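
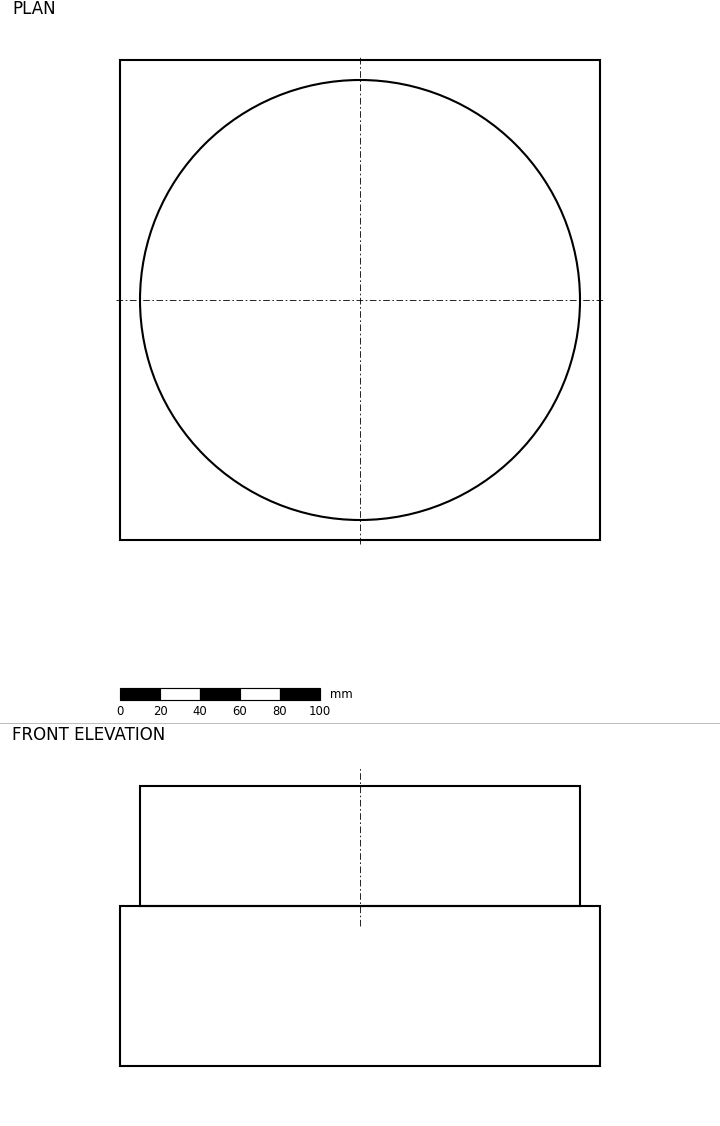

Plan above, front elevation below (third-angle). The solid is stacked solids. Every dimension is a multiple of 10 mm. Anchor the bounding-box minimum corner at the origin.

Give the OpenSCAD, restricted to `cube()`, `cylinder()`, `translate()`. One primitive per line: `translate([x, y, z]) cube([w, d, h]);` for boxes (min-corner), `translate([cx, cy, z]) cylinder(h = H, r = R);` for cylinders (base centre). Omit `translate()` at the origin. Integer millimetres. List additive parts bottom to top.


cube([240, 240, 80]);
translate([120, 120, 80]) cylinder(h = 60, r = 110);


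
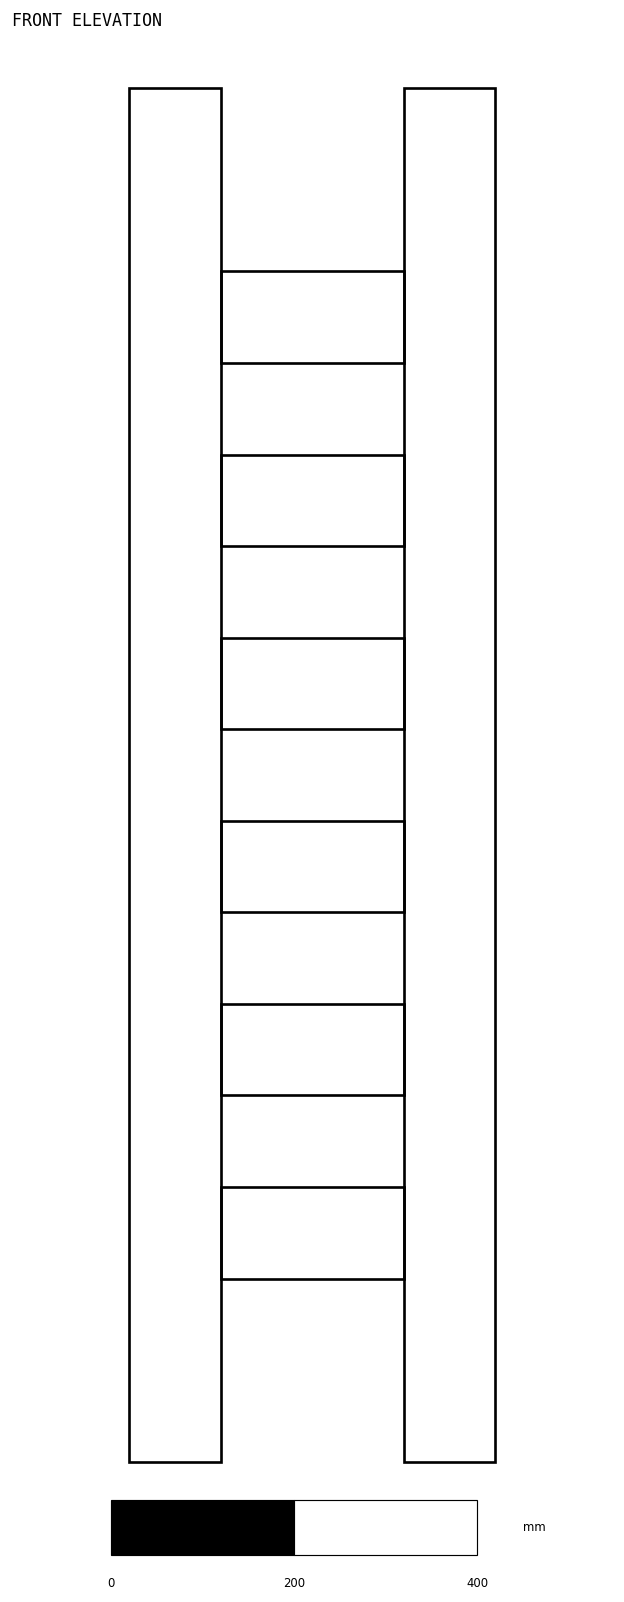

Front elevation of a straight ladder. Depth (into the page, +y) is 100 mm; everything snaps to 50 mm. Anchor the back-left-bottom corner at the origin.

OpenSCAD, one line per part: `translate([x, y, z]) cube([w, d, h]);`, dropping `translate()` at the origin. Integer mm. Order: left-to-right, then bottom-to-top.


cube([100, 100, 1500]);
translate([100, 0, 200]) cube([200, 100, 100]);
translate([100, 0, 400]) cube([200, 100, 100]);
translate([100, 0, 600]) cube([200, 100, 100]);
translate([100, 0, 800]) cube([200, 100, 100]);
translate([100, 0, 1000]) cube([200, 100, 100]);
translate([100, 0, 1200]) cube([200, 100, 100]);
translate([300, 0, 0]) cube([100, 100, 1500]);


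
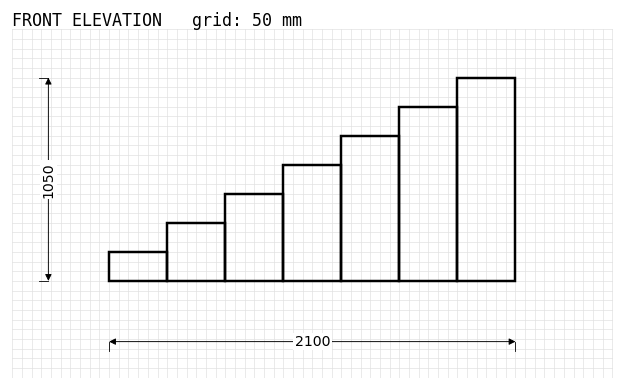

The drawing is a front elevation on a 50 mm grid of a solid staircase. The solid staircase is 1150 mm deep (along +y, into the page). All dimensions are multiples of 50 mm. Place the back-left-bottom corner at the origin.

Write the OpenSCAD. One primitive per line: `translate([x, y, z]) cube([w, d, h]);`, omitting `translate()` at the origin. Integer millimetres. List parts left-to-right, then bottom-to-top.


cube([300, 1150, 150]);
translate([300, 0, 0]) cube([300, 1150, 300]);
translate([600, 0, 0]) cube([300, 1150, 450]);
translate([900, 0, 0]) cube([300, 1150, 600]);
translate([1200, 0, 0]) cube([300, 1150, 750]);
translate([1500, 0, 0]) cube([300, 1150, 900]);
translate([1800, 0, 0]) cube([300, 1150, 1050]);


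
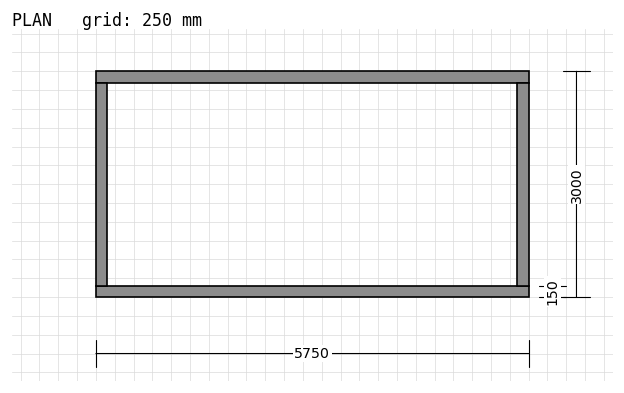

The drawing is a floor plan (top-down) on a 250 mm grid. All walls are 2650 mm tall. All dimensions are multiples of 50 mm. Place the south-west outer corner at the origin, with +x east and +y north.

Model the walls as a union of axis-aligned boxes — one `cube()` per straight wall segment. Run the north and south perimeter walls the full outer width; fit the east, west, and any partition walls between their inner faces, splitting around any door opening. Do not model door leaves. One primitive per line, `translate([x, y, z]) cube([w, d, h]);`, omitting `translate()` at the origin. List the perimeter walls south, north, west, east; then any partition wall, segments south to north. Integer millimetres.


cube([5750, 150, 2650]);
translate([0, 2850, 0]) cube([5750, 150, 2650]);
translate([0, 150, 0]) cube([150, 2700, 2650]);
translate([5600, 150, 0]) cube([150, 2700, 2650]);


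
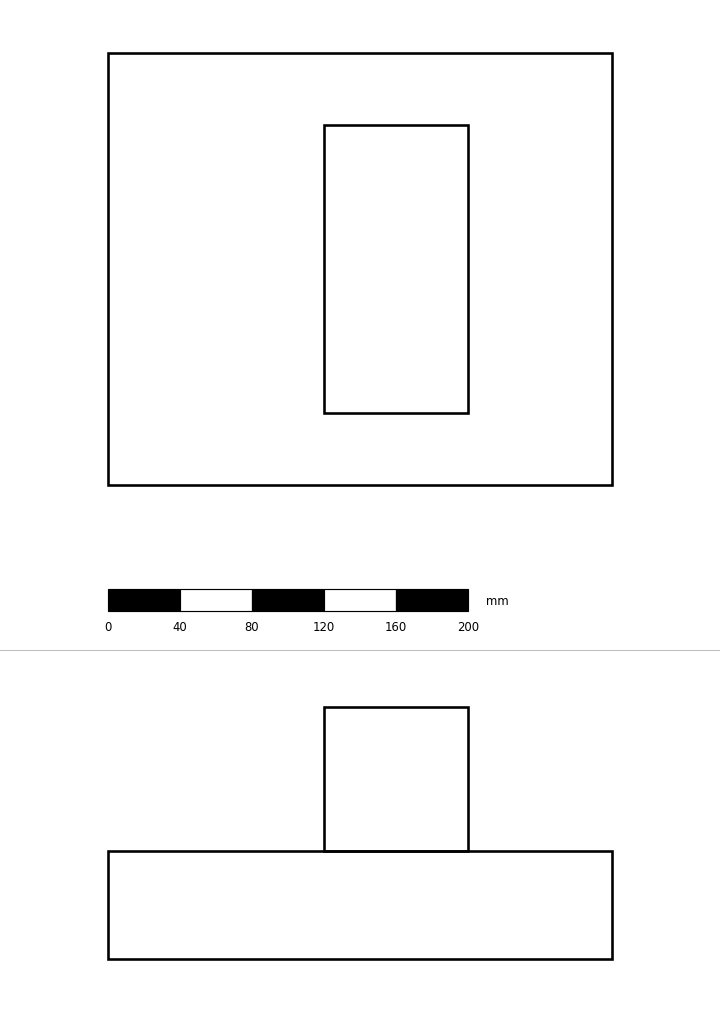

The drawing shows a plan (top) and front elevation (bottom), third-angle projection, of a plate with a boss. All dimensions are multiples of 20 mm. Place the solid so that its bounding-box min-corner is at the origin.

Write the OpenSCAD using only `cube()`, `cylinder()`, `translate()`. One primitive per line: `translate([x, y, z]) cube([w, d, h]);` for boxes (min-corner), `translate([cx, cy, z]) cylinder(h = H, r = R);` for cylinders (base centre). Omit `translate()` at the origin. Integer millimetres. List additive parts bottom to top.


cube([280, 240, 60]);
translate([120, 40, 60]) cube([80, 160, 80]);


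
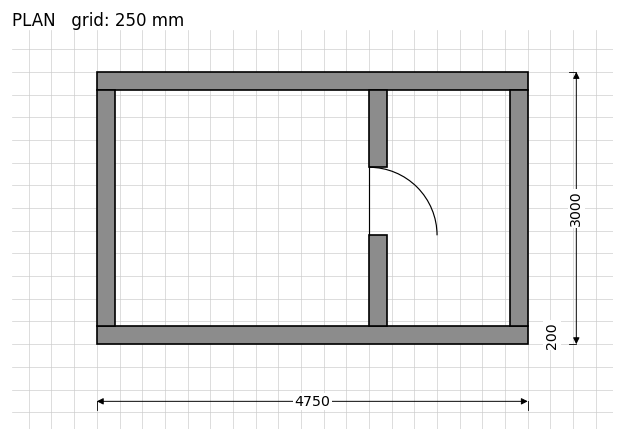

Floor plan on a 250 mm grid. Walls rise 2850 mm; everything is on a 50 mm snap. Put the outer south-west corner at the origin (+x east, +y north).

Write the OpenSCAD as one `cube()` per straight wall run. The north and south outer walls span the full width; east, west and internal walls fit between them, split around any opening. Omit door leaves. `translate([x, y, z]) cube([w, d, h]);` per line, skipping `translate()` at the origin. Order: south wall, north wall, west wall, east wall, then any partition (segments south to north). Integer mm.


cube([4750, 200, 2850]);
translate([0, 2800, 0]) cube([4750, 200, 2850]);
translate([0, 200, 0]) cube([200, 2600, 2850]);
translate([4550, 200, 0]) cube([200, 2600, 2850]);
translate([3000, 200, 0]) cube([200, 1000, 2850]);
translate([3000, 1950, 0]) cube([200, 850, 2850]);


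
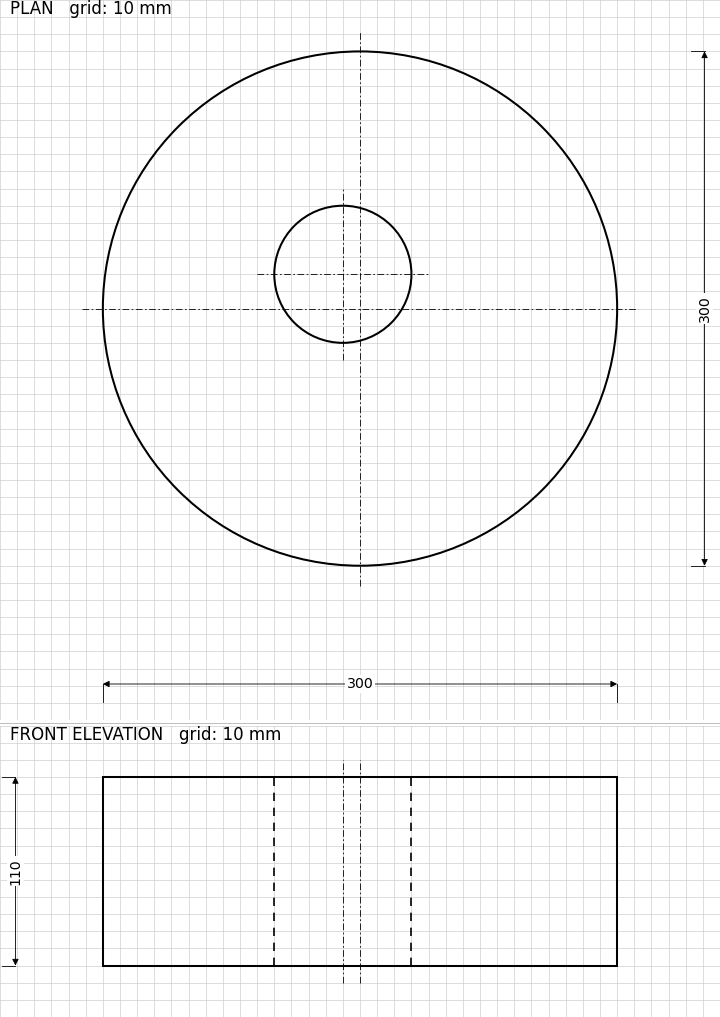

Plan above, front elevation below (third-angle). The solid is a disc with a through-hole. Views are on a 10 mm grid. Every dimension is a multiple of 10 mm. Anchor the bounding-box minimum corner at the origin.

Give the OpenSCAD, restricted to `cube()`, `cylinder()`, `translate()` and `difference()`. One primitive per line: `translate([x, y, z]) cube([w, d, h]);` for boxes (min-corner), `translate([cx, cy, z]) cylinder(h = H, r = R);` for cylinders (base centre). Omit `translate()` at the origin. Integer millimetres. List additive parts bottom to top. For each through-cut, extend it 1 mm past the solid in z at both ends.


difference() {
  translate([150, 150, 0]) cylinder(h = 110, r = 150);
  translate([140, 170, -1]) cylinder(h = 112, r = 40);
}


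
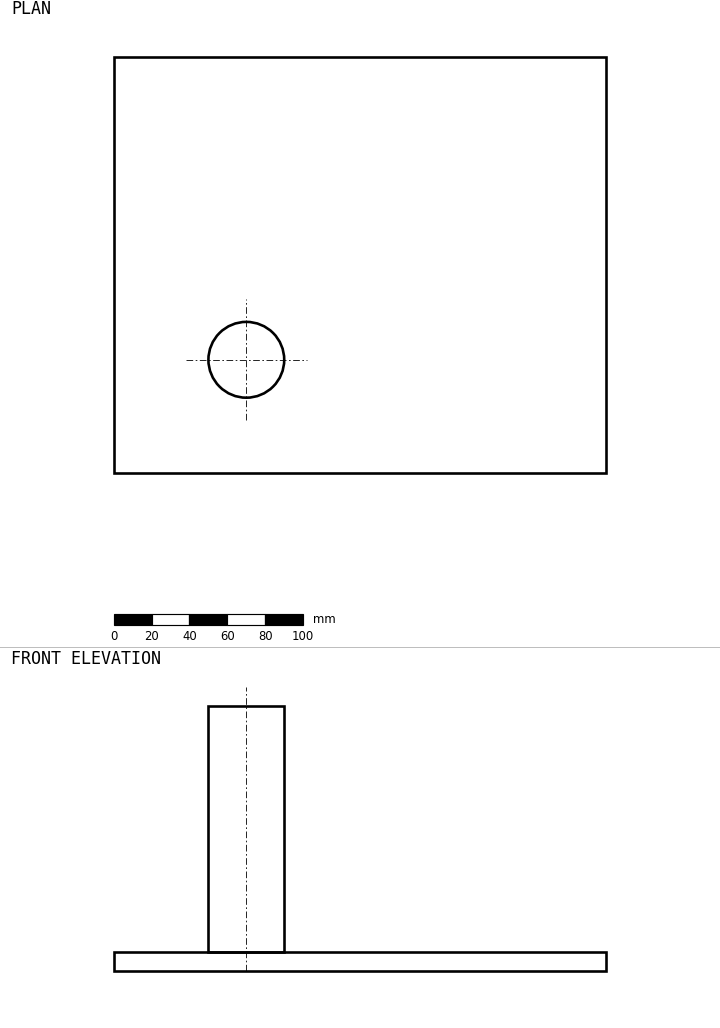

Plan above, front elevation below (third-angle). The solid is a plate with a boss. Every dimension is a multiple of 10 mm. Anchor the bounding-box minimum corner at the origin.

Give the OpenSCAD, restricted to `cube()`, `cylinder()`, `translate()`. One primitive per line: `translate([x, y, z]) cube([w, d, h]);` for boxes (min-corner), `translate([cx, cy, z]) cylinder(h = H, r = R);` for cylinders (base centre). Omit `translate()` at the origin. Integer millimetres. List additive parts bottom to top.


cube([260, 220, 10]);
translate([70, 60, 10]) cylinder(h = 130, r = 20);


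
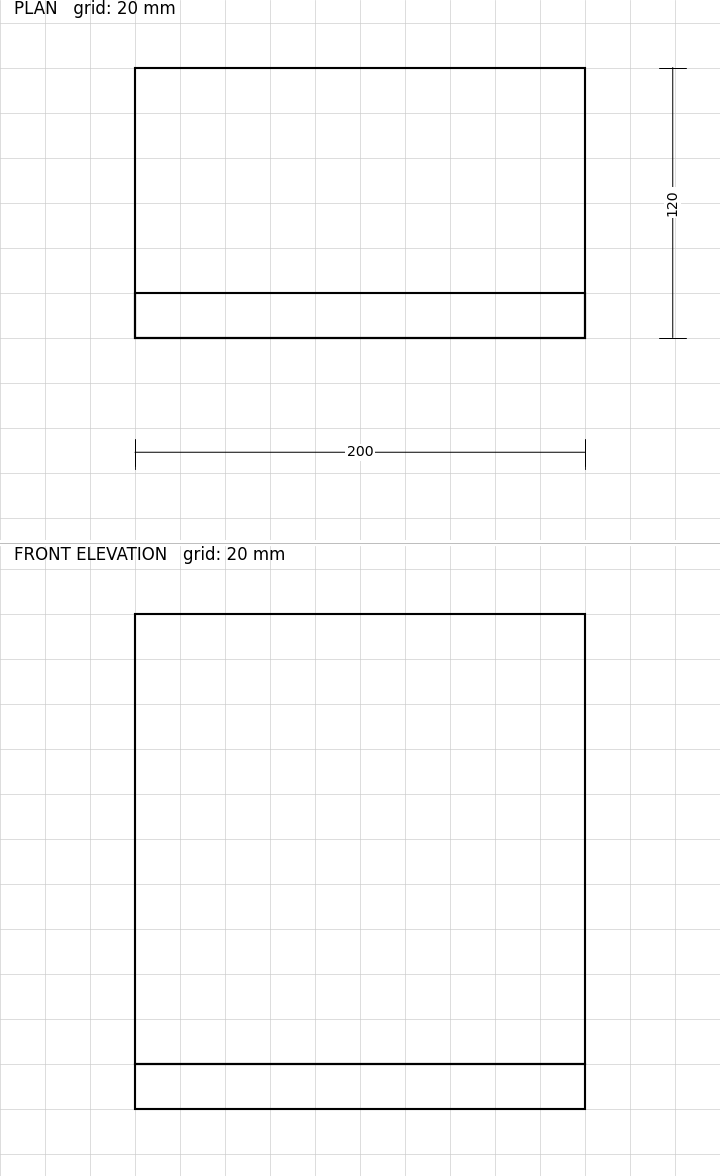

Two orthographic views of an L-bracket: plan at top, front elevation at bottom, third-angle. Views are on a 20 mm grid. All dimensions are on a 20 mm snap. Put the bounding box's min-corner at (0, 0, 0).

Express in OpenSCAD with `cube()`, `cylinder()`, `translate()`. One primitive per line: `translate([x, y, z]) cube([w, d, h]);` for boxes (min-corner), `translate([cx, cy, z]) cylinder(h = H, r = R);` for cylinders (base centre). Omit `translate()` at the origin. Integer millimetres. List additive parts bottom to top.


cube([200, 120, 20]);
translate([0, 0, 20]) cube([200, 20, 200]);


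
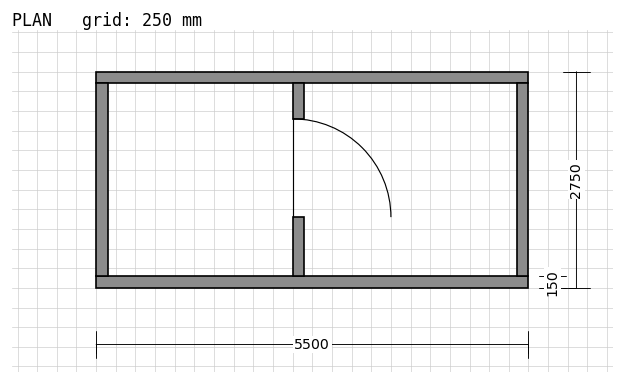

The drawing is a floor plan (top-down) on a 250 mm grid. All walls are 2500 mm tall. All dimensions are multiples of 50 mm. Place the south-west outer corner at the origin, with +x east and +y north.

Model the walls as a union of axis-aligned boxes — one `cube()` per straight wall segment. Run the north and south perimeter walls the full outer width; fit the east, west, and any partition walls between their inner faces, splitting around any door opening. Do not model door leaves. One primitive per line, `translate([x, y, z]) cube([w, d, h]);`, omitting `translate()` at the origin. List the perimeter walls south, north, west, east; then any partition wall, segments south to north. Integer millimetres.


cube([5500, 150, 2500]);
translate([0, 2600, 0]) cube([5500, 150, 2500]);
translate([0, 150, 0]) cube([150, 2450, 2500]);
translate([5350, 150, 0]) cube([150, 2450, 2500]);
translate([2500, 150, 0]) cube([150, 750, 2500]);
translate([2500, 2150, 0]) cube([150, 450, 2500]);


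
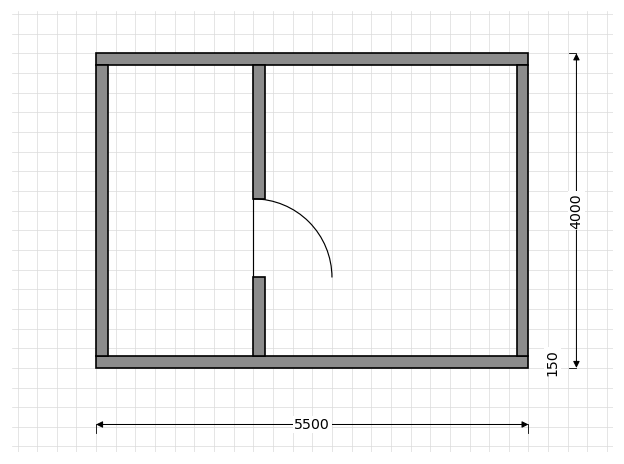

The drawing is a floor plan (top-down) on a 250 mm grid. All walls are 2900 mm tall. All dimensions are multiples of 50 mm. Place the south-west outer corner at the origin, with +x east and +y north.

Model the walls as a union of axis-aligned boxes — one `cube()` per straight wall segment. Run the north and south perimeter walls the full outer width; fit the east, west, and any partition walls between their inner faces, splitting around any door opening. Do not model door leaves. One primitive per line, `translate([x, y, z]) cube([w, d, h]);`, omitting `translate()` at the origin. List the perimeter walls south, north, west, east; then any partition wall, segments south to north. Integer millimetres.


cube([5500, 150, 2900]);
translate([0, 3850, 0]) cube([5500, 150, 2900]);
translate([0, 150, 0]) cube([150, 3700, 2900]);
translate([5350, 150, 0]) cube([150, 3700, 2900]);
translate([2000, 150, 0]) cube([150, 1000, 2900]);
translate([2000, 2150, 0]) cube([150, 1700, 2900]);


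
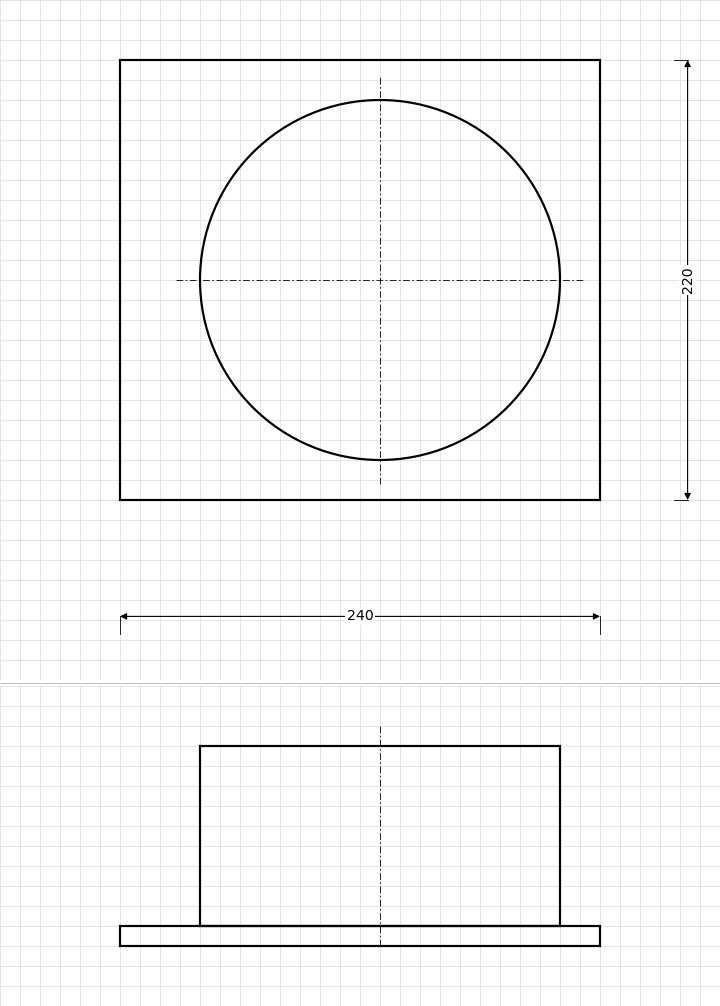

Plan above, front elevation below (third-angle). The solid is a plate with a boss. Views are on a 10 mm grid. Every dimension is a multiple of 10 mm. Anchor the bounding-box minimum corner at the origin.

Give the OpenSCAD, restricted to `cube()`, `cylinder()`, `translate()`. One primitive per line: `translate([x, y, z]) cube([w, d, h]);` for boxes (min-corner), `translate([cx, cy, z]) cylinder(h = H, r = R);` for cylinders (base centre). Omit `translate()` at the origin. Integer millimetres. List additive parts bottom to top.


cube([240, 220, 10]);
translate([130, 110, 10]) cylinder(h = 90, r = 90);


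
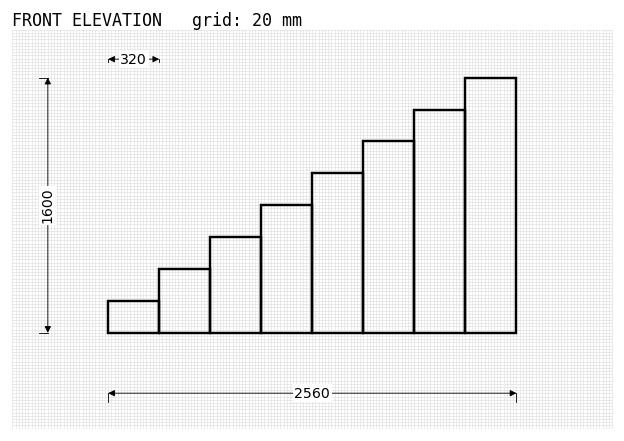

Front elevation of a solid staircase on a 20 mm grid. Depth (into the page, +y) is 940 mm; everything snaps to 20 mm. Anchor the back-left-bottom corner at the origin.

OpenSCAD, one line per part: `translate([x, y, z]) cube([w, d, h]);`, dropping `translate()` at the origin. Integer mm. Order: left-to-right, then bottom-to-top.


cube([320, 940, 200]);
translate([320, 0, 0]) cube([320, 940, 400]);
translate([640, 0, 0]) cube([320, 940, 600]);
translate([960, 0, 0]) cube([320, 940, 800]);
translate([1280, 0, 0]) cube([320, 940, 1000]);
translate([1600, 0, 0]) cube([320, 940, 1200]);
translate([1920, 0, 0]) cube([320, 940, 1400]);
translate([2240, 0, 0]) cube([320, 940, 1600]);


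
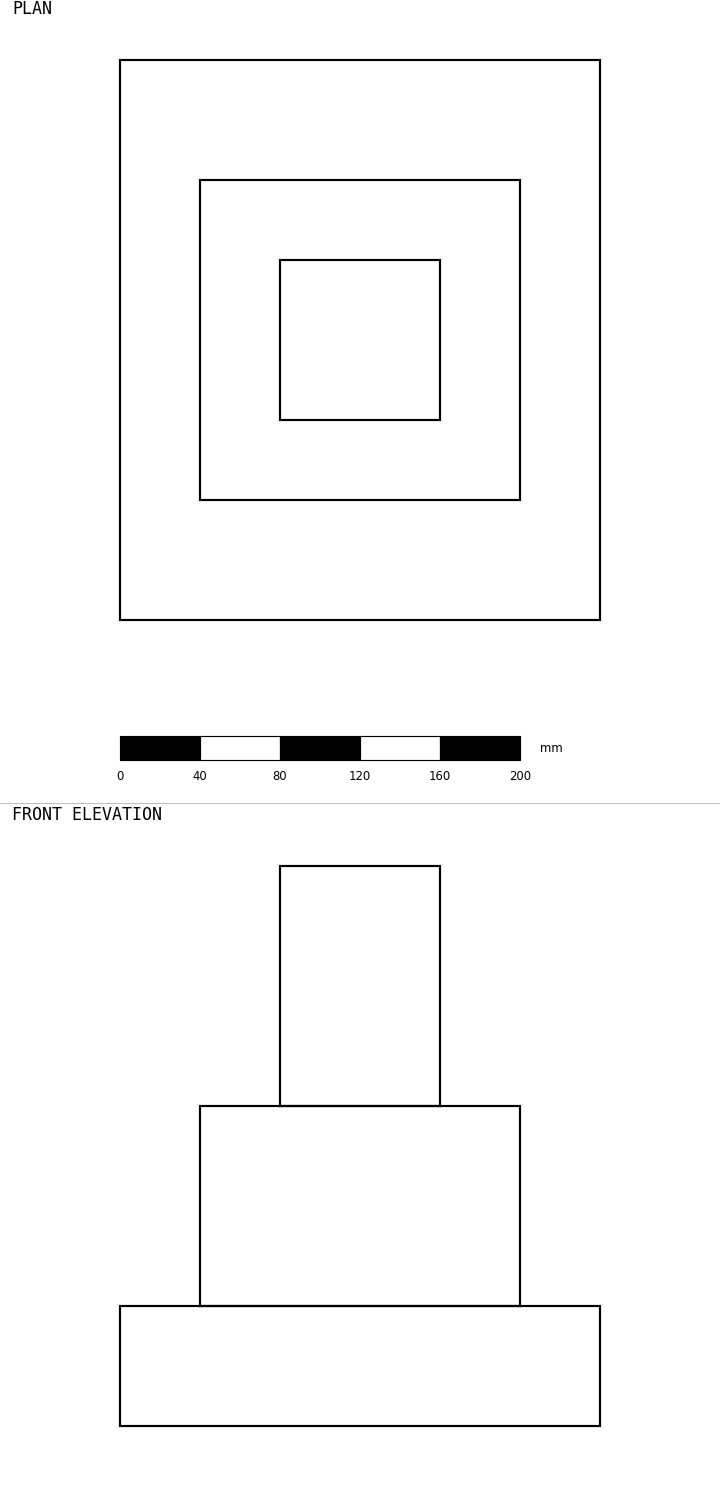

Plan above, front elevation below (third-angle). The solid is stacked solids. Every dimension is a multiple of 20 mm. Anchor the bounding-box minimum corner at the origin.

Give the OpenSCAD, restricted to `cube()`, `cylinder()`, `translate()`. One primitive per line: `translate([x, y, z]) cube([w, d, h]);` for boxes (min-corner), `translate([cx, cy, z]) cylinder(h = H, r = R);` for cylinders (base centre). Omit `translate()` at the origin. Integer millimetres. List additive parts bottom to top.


cube([240, 280, 60]);
translate([40, 60, 60]) cube([160, 160, 100]);
translate([80, 100, 160]) cube([80, 80, 120]);


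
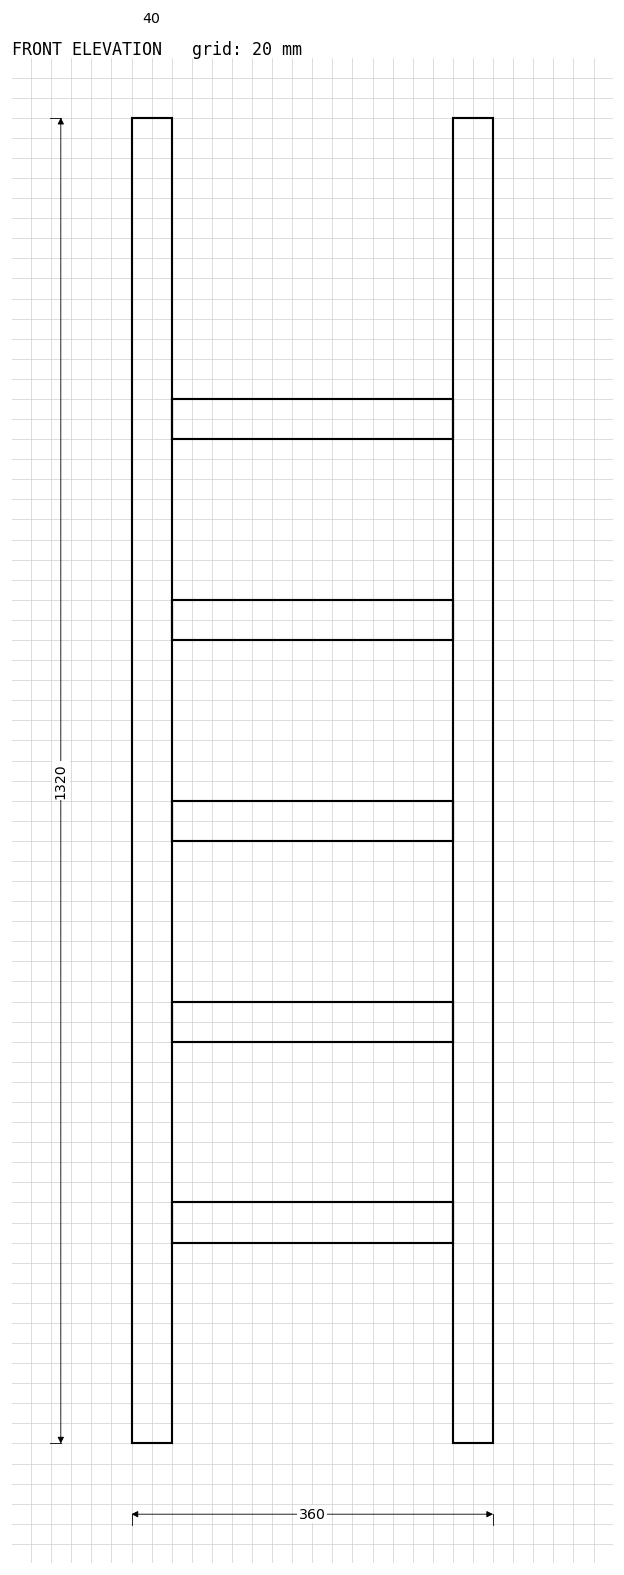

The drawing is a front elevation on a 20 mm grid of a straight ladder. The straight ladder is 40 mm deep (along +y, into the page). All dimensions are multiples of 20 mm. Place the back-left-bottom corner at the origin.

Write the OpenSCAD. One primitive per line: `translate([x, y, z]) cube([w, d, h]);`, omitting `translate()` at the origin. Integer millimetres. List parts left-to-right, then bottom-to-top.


cube([40, 40, 1320]);
translate([40, 0, 200]) cube([280, 40, 40]);
translate([40, 0, 400]) cube([280, 40, 40]);
translate([40, 0, 600]) cube([280, 40, 40]);
translate([40, 0, 800]) cube([280, 40, 40]);
translate([40, 0, 1000]) cube([280, 40, 40]);
translate([320, 0, 0]) cube([40, 40, 1320]);


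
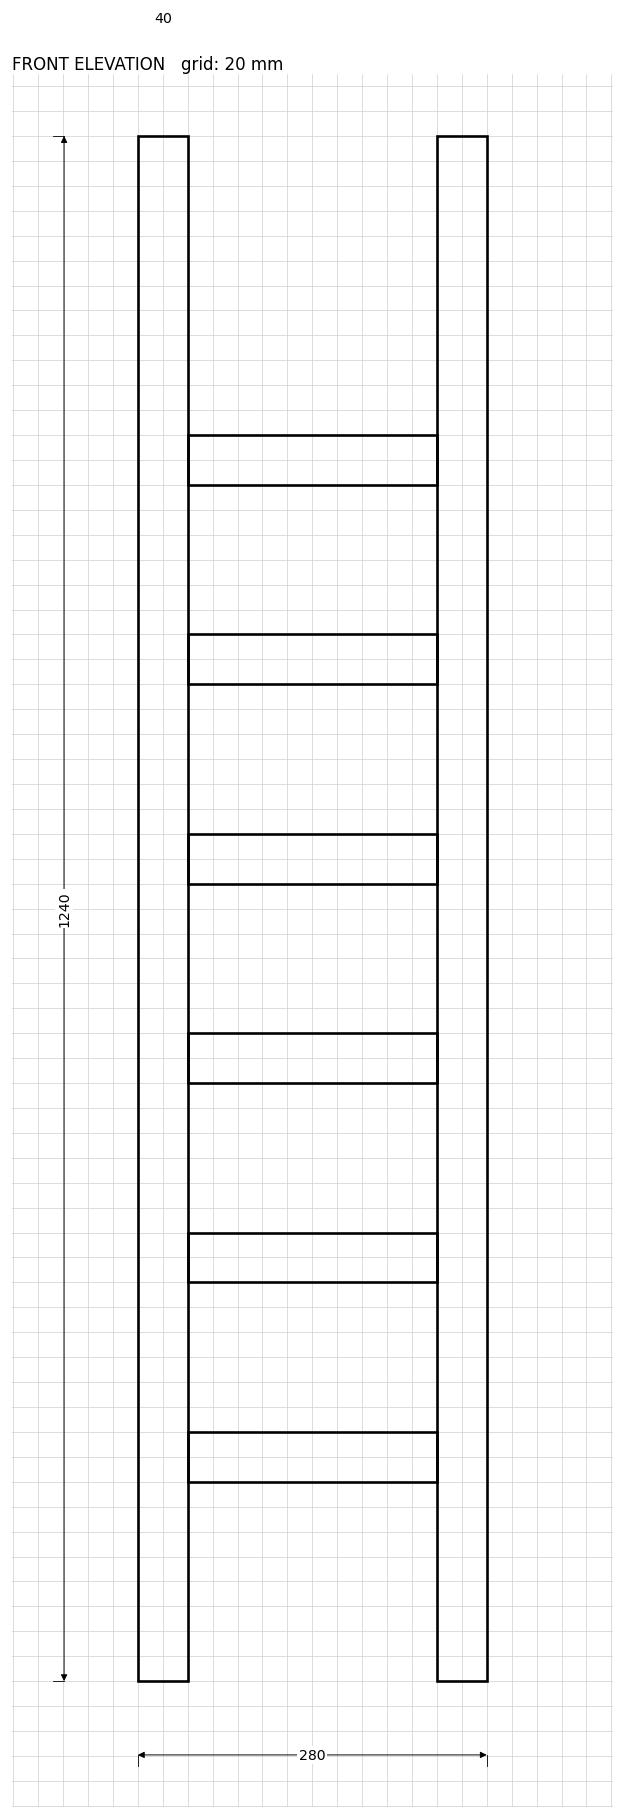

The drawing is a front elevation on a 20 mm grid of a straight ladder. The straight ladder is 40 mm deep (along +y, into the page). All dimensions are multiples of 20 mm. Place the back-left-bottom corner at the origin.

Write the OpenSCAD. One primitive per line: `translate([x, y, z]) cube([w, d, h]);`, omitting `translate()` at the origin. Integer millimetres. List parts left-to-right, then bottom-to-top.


cube([40, 40, 1240]);
translate([40, 0, 160]) cube([200, 40, 40]);
translate([40, 0, 320]) cube([200, 40, 40]);
translate([40, 0, 480]) cube([200, 40, 40]);
translate([40, 0, 640]) cube([200, 40, 40]);
translate([40, 0, 800]) cube([200, 40, 40]);
translate([40, 0, 960]) cube([200, 40, 40]);
translate([240, 0, 0]) cube([40, 40, 1240]);


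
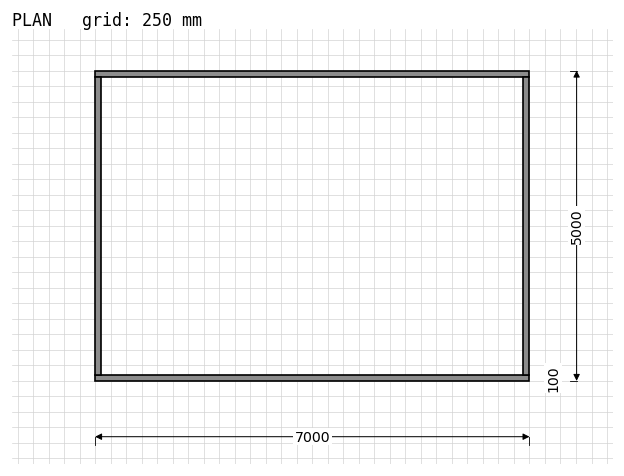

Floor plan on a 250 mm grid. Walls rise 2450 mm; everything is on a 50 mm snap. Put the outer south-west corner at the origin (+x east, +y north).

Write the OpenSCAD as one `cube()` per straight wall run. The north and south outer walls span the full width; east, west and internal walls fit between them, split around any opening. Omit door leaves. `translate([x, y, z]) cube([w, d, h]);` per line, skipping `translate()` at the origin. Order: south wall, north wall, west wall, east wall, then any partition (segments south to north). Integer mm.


cube([7000, 100, 2450]);
translate([0, 4900, 0]) cube([7000, 100, 2450]);
translate([0, 100, 0]) cube([100, 4800, 2450]);
translate([6900, 100, 0]) cube([100, 4800, 2450]);


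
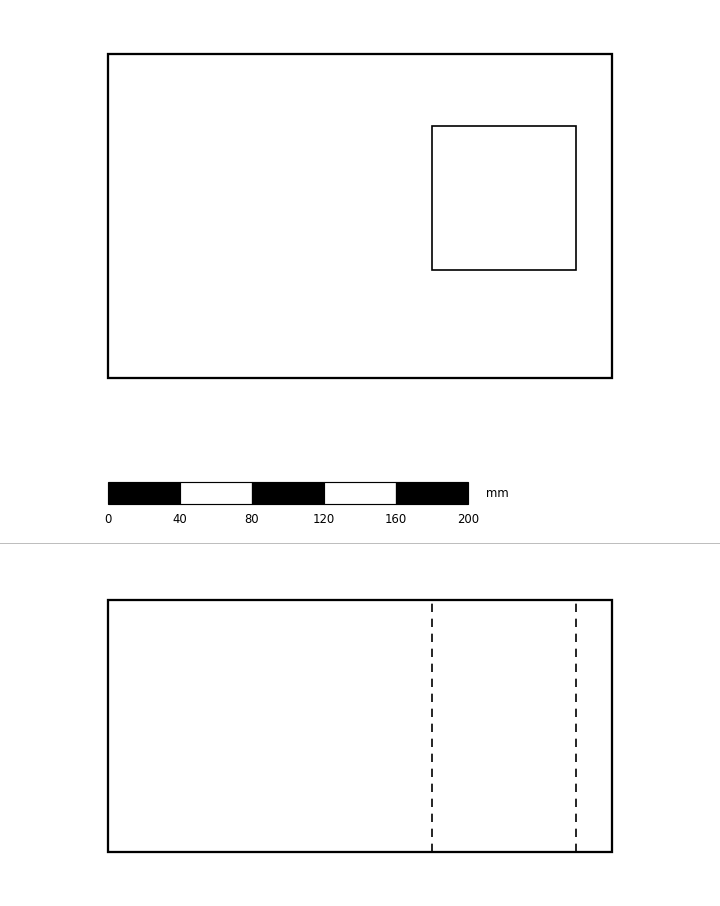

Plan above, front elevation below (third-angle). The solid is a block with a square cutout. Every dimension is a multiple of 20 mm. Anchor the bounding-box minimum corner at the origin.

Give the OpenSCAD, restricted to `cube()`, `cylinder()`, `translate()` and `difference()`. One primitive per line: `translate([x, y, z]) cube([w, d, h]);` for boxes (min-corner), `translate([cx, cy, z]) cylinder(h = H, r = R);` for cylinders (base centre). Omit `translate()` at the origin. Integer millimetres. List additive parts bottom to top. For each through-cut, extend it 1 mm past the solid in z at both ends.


difference() {
  cube([280, 180, 140]);
  translate([180, 60, -1]) cube([80, 80, 142]);
}


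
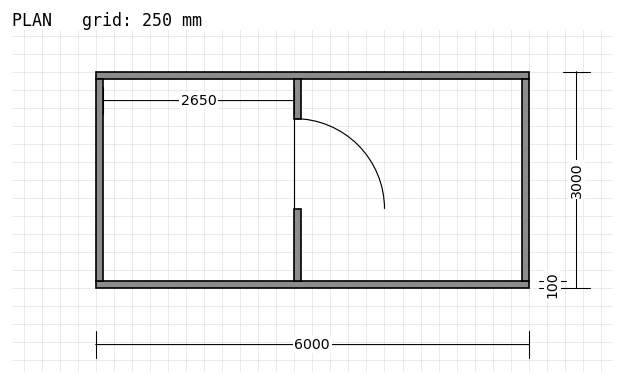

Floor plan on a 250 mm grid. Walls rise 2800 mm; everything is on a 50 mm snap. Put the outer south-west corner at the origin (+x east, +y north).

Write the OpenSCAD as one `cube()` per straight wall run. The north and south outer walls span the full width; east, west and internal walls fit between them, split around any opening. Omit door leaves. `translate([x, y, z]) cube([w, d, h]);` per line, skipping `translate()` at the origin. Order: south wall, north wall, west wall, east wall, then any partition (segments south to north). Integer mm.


cube([6000, 100, 2800]);
translate([0, 2900, 0]) cube([6000, 100, 2800]);
translate([0, 100, 0]) cube([100, 2800, 2800]);
translate([5900, 100, 0]) cube([100, 2800, 2800]);
translate([2750, 100, 0]) cube([100, 1000, 2800]);
translate([2750, 2350, 0]) cube([100, 550, 2800]);


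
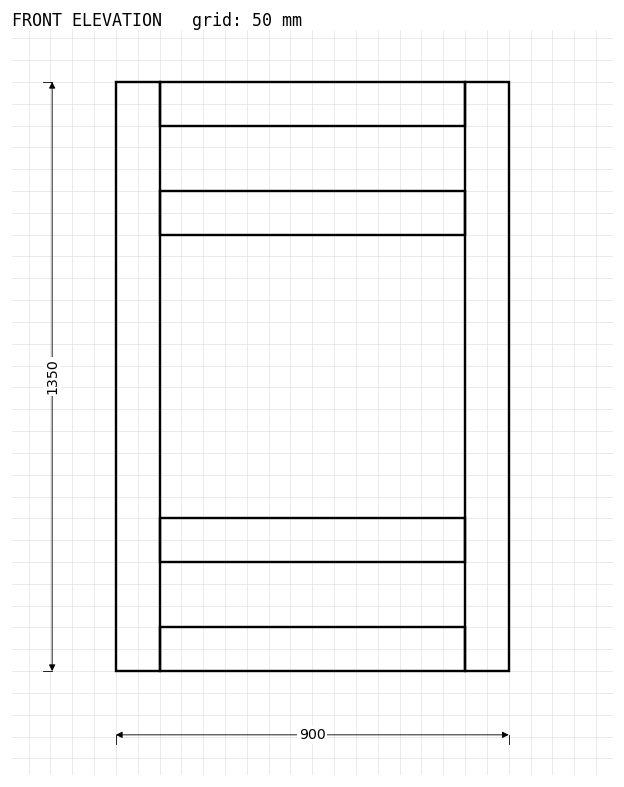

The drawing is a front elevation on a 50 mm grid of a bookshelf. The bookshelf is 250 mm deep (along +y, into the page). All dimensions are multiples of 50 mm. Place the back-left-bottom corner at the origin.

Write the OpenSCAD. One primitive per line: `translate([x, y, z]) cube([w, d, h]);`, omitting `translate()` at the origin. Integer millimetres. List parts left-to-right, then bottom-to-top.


cube([100, 250, 1350]);
translate([100, 0, 0]) cube([700, 250, 100]);
translate([100, 0, 250]) cube([700, 250, 100]);
translate([100, 0, 1000]) cube([700, 250, 100]);
translate([100, 0, 1250]) cube([700, 250, 100]);
translate([800, 0, 0]) cube([100, 250, 1350]);


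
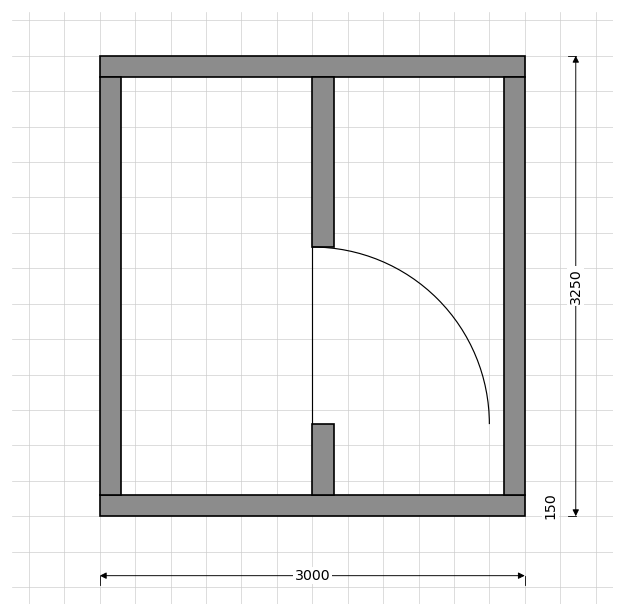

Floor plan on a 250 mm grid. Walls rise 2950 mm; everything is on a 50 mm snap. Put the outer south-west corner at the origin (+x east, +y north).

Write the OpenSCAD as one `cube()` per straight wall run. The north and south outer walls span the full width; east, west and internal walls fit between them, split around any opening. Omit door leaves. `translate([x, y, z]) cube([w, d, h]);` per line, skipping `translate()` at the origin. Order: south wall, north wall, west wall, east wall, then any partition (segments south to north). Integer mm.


cube([3000, 150, 2950]);
translate([0, 3100, 0]) cube([3000, 150, 2950]);
translate([0, 150, 0]) cube([150, 2950, 2950]);
translate([2850, 150, 0]) cube([150, 2950, 2950]);
translate([1500, 150, 0]) cube([150, 500, 2950]);
translate([1500, 1900, 0]) cube([150, 1200, 2950]);


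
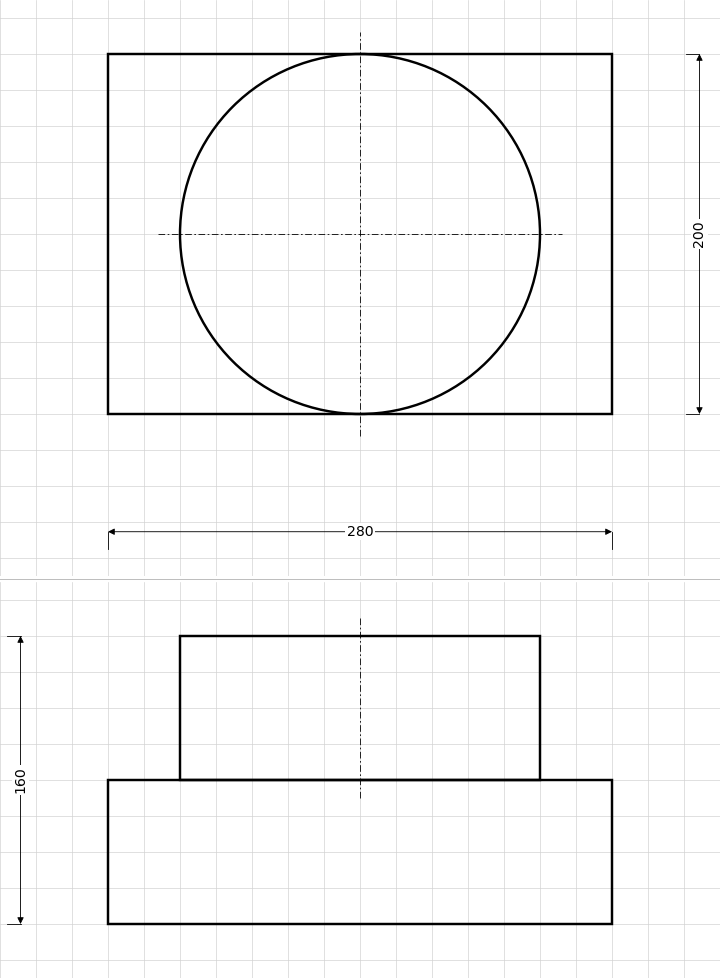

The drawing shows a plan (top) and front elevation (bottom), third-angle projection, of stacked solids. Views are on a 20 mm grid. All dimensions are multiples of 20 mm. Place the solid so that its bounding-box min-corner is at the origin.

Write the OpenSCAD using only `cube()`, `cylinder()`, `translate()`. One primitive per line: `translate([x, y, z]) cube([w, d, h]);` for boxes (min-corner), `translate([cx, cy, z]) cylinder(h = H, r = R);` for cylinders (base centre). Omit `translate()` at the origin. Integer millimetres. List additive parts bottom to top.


cube([280, 200, 80]);
translate([140, 100, 80]) cylinder(h = 80, r = 100);


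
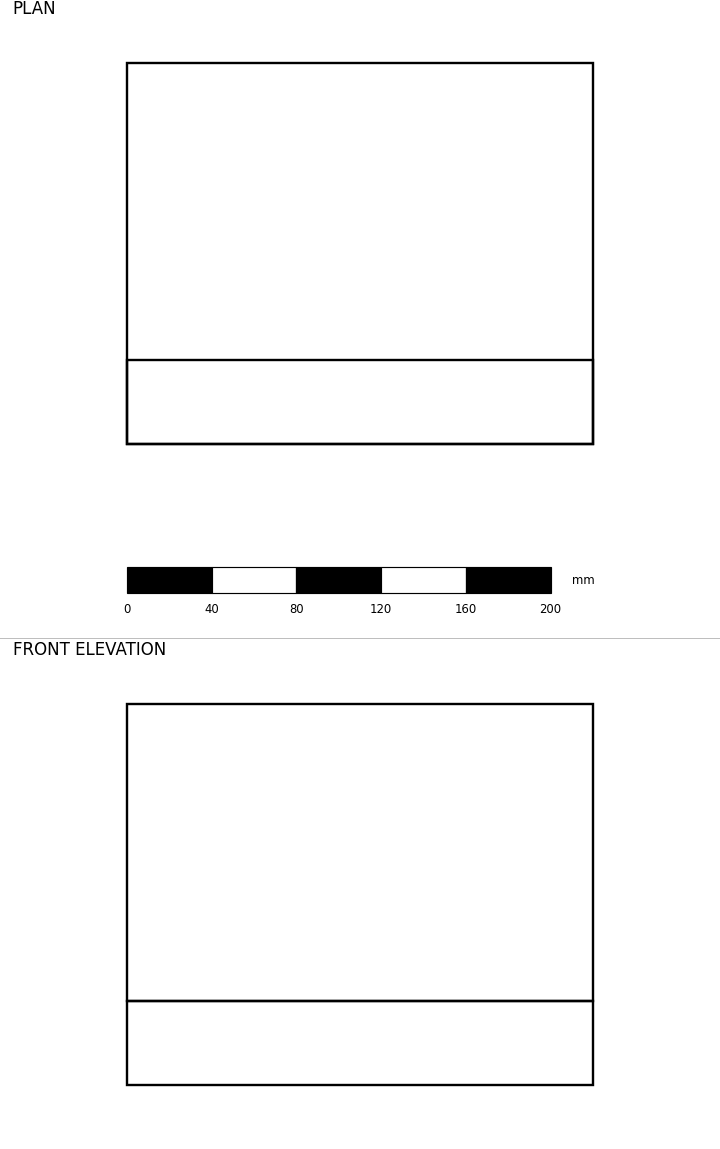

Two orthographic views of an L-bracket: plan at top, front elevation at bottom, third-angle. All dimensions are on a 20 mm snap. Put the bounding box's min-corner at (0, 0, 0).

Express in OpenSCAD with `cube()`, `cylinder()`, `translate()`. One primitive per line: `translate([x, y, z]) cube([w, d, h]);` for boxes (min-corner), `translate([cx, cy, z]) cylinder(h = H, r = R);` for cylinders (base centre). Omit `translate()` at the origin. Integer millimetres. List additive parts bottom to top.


cube([220, 180, 40]);
translate([0, 0, 40]) cube([220, 40, 140]);


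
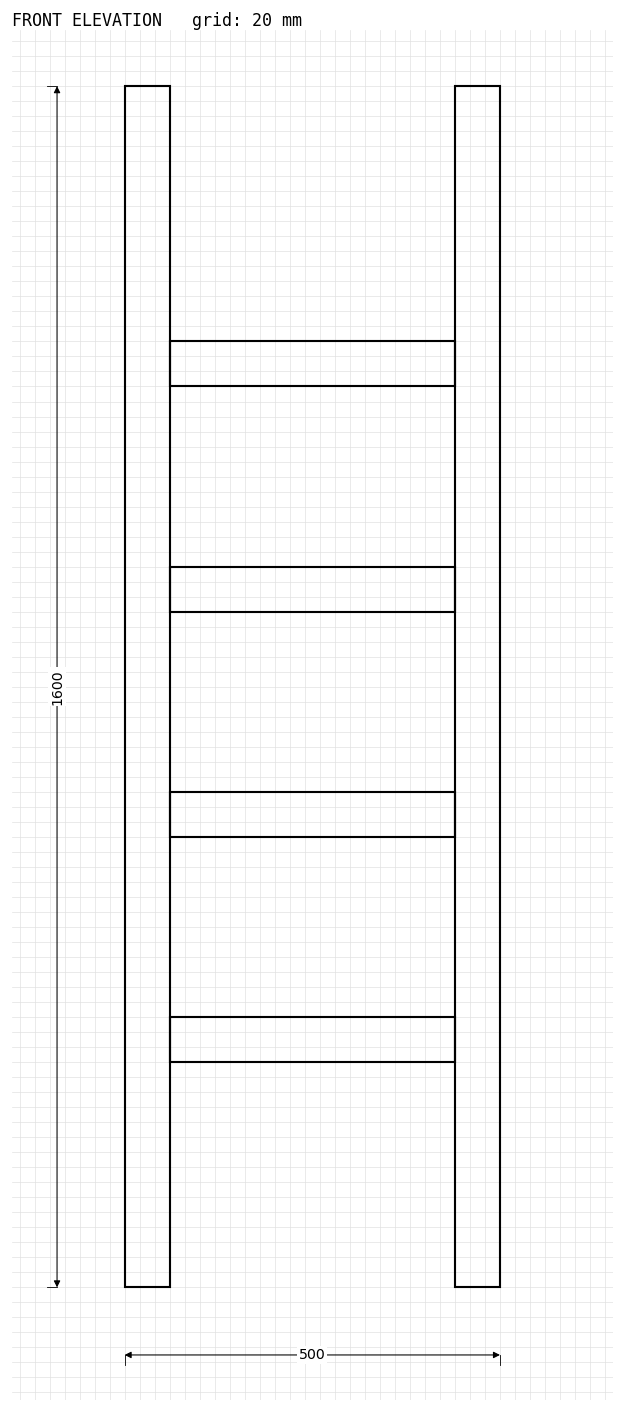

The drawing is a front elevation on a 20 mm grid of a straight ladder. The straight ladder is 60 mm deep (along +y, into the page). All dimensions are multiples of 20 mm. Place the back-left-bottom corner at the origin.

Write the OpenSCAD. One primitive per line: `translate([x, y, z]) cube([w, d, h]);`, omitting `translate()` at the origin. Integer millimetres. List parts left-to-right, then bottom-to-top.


cube([60, 60, 1600]);
translate([60, 0, 300]) cube([380, 60, 60]);
translate([60, 0, 600]) cube([380, 60, 60]);
translate([60, 0, 900]) cube([380, 60, 60]);
translate([60, 0, 1200]) cube([380, 60, 60]);
translate([440, 0, 0]) cube([60, 60, 1600]);


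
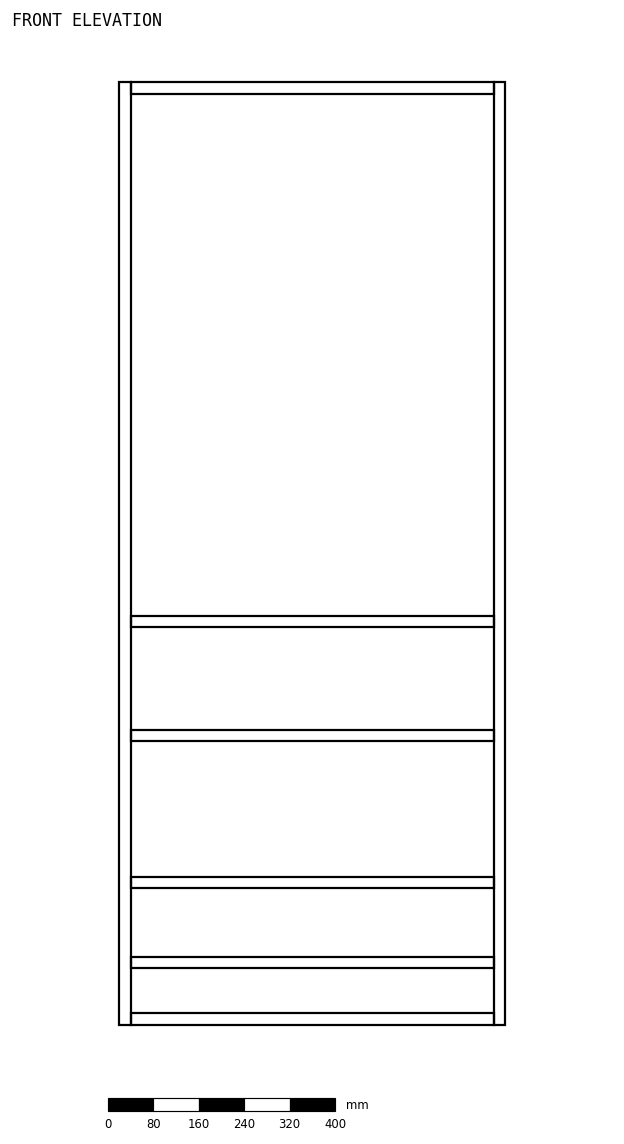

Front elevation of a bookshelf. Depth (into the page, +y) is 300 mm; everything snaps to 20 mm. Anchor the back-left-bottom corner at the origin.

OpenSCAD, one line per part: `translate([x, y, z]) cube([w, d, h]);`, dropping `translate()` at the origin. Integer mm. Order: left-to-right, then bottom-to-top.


cube([20, 300, 1660]);
translate([20, 0, 0]) cube([640, 300, 20]);
translate([20, 0, 100]) cube([640, 300, 20]);
translate([20, 0, 240]) cube([640, 300, 20]);
translate([20, 0, 500]) cube([640, 300, 20]);
translate([20, 0, 700]) cube([640, 300, 20]);
translate([20, 0, 1640]) cube([640, 300, 20]);
translate([660, 0, 0]) cube([20, 300, 1660]);


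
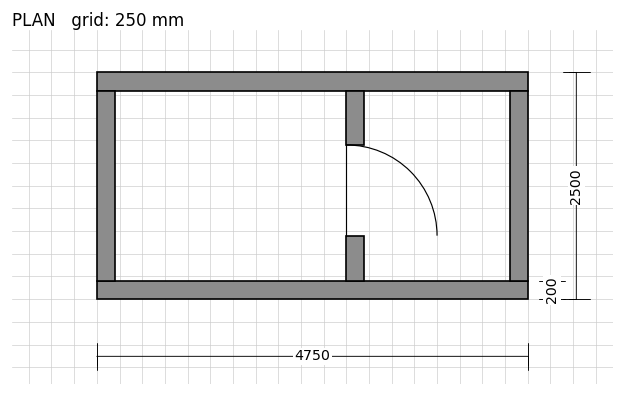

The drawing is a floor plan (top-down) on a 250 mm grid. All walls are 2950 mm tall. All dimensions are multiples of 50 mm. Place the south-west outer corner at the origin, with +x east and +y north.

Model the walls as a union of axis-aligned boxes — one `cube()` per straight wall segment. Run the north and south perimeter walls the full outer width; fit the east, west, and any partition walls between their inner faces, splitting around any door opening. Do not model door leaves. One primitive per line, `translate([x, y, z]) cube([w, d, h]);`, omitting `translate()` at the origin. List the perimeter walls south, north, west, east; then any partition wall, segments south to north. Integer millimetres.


cube([4750, 200, 2950]);
translate([0, 2300, 0]) cube([4750, 200, 2950]);
translate([0, 200, 0]) cube([200, 2100, 2950]);
translate([4550, 200, 0]) cube([200, 2100, 2950]);
translate([2750, 200, 0]) cube([200, 500, 2950]);
translate([2750, 1700, 0]) cube([200, 600, 2950]);


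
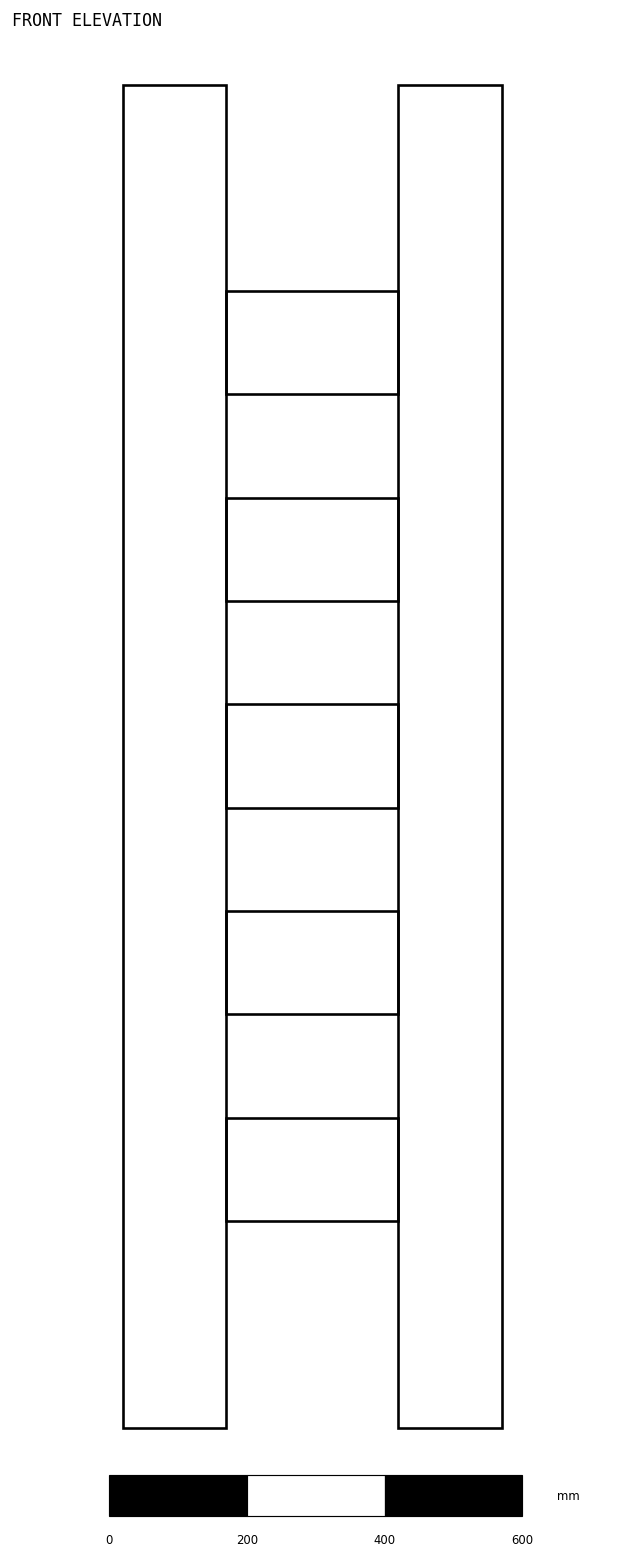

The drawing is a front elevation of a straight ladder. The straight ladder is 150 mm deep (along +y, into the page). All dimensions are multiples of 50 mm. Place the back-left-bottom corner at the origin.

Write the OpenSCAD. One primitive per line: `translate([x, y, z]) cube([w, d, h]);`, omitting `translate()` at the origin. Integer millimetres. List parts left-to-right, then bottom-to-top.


cube([150, 150, 1950]);
translate([150, 0, 300]) cube([250, 150, 150]);
translate([150, 0, 600]) cube([250, 150, 150]);
translate([150, 0, 900]) cube([250, 150, 150]);
translate([150, 0, 1200]) cube([250, 150, 150]);
translate([150, 0, 1500]) cube([250, 150, 150]);
translate([400, 0, 0]) cube([150, 150, 1950]);


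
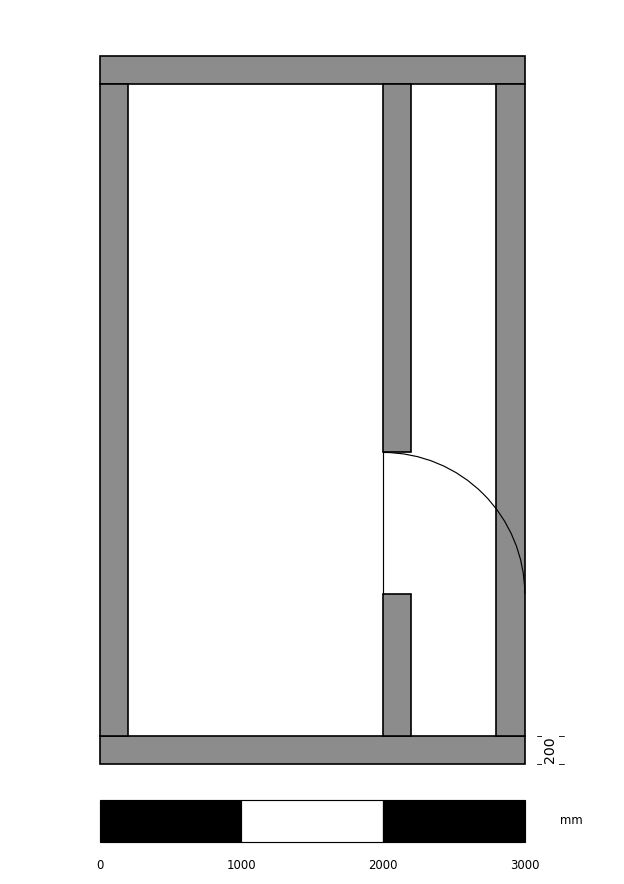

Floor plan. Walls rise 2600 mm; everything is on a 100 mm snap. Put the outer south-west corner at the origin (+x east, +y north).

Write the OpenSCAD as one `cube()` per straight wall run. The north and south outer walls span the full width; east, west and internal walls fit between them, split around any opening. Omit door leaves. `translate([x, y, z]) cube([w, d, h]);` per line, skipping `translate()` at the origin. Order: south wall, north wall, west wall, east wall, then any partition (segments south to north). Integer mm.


cube([3000, 200, 2600]);
translate([0, 4800, 0]) cube([3000, 200, 2600]);
translate([0, 200, 0]) cube([200, 4600, 2600]);
translate([2800, 200, 0]) cube([200, 4600, 2600]);
translate([2000, 200, 0]) cube([200, 1000, 2600]);
translate([2000, 2200, 0]) cube([200, 2600, 2600]);


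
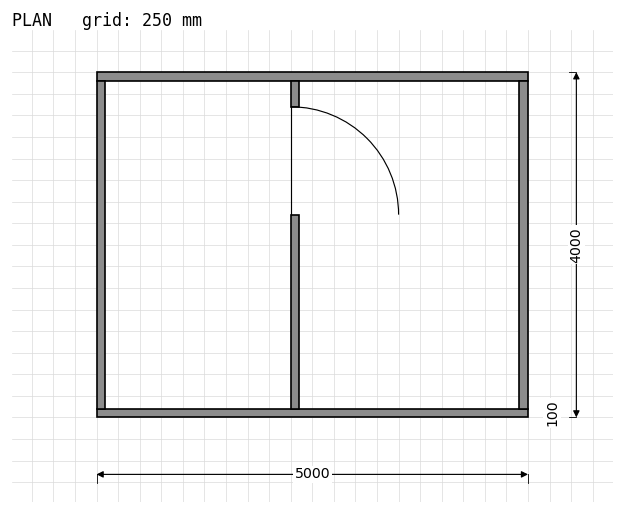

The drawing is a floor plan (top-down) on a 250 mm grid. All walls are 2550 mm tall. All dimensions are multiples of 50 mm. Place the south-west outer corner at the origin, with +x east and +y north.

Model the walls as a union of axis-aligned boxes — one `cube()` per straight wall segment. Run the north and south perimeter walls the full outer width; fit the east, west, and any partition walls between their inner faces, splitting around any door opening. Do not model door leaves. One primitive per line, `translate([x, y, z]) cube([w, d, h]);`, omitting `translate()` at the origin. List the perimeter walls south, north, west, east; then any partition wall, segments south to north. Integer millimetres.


cube([5000, 100, 2550]);
translate([0, 3900, 0]) cube([5000, 100, 2550]);
translate([0, 100, 0]) cube([100, 3800, 2550]);
translate([4900, 100, 0]) cube([100, 3800, 2550]);
translate([2250, 100, 0]) cube([100, 2250, 2550]);
translate([2250, 3600, 0]) cube([100, 300, 2550]);


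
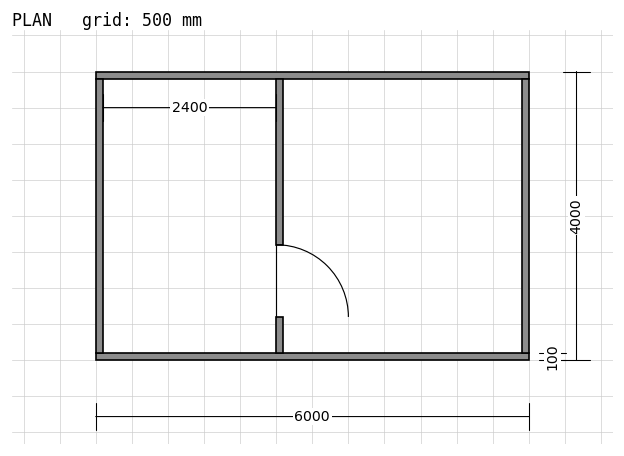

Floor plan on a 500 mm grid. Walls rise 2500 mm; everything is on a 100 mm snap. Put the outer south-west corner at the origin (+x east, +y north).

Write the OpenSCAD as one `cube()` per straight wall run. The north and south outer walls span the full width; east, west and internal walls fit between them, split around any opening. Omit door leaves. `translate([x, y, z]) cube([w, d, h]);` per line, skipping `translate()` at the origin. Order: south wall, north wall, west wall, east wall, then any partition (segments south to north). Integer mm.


cube([6000, 100, 2500]);
translate([0, 3900, 0]) cube([6000, 100, 2500]);
translate([0, 100, 0]) cube([100, 3800, 2500]);
translate([5900, 100, 0]) cube([100, 3800, 2500]);
translate([2500, 100, 0]) cube([100, 500, 2500]);
translate([2500, 1600, 0]) cube([100, 2300, 2500]);


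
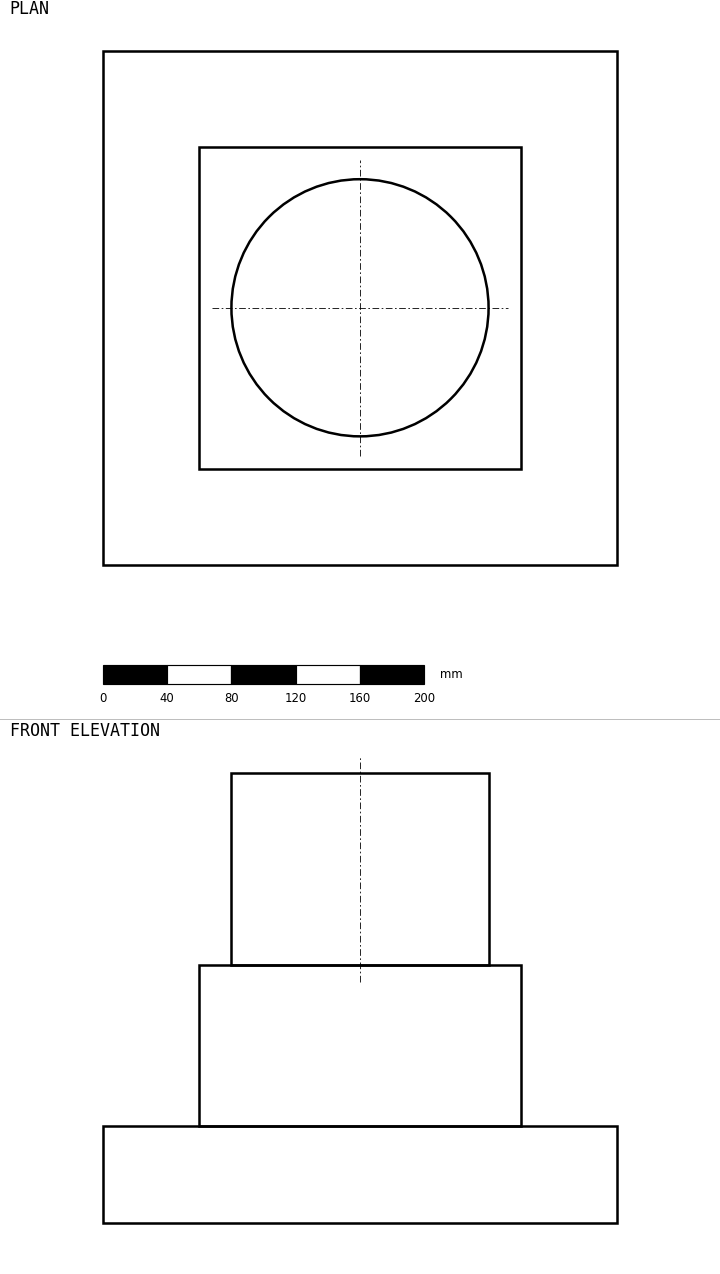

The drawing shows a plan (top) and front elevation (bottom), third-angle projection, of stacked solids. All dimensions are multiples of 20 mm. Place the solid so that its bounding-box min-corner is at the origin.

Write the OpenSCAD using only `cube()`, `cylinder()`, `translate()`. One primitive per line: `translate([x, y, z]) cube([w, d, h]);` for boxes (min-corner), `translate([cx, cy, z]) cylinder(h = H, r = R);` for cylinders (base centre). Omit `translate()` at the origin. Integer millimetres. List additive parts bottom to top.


cube([320, 320, 60]);
translate([60, 60, 60]) cube([200, 200, 100]);
translate([160, 160, 160]) cylinder(h = 120, r = 80);


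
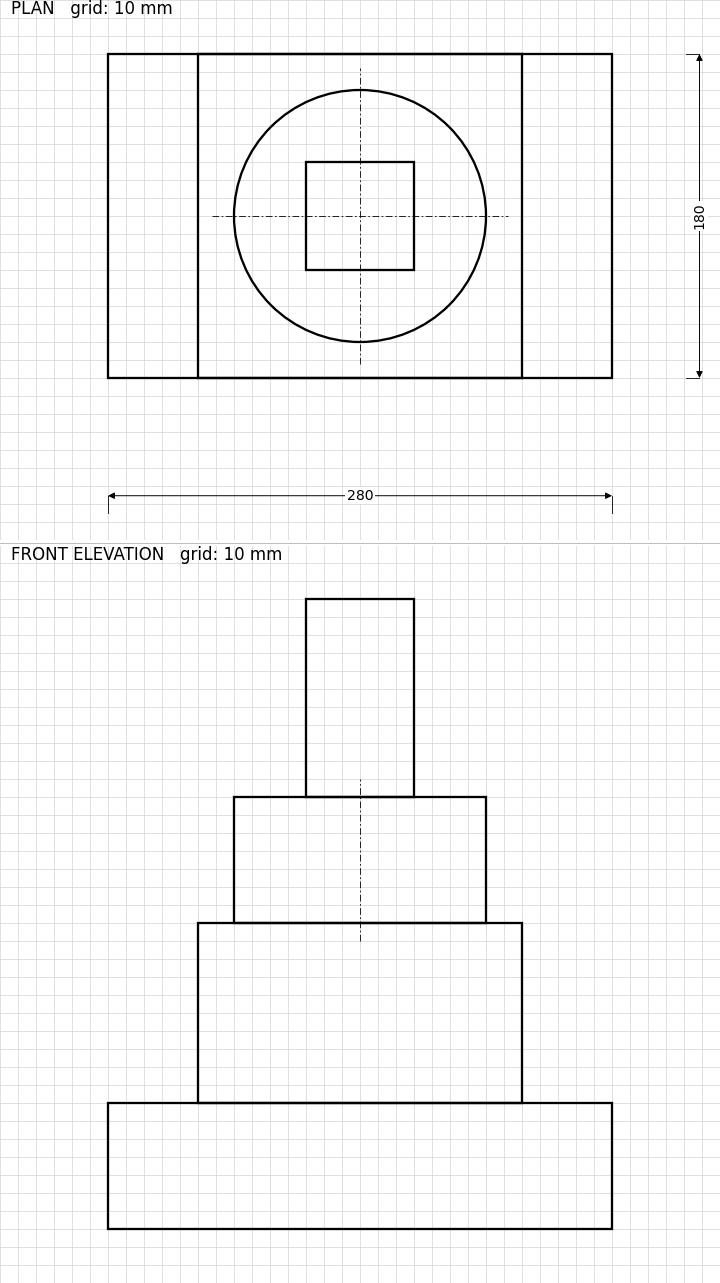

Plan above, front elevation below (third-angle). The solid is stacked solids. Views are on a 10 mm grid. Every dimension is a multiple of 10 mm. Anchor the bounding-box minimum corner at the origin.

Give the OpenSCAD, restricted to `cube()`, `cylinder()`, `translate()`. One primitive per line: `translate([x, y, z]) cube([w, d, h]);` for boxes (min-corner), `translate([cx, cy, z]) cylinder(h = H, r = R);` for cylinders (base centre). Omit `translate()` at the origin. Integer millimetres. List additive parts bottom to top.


cube([280, 180, 70]);
translate([50, 0, 70]) cube([180, 180, 100]);
translate([140, 90, 170]) cylinder(h = 70, r = 70);
translate([110, 60, 240]) cube([60, 60, 110]);


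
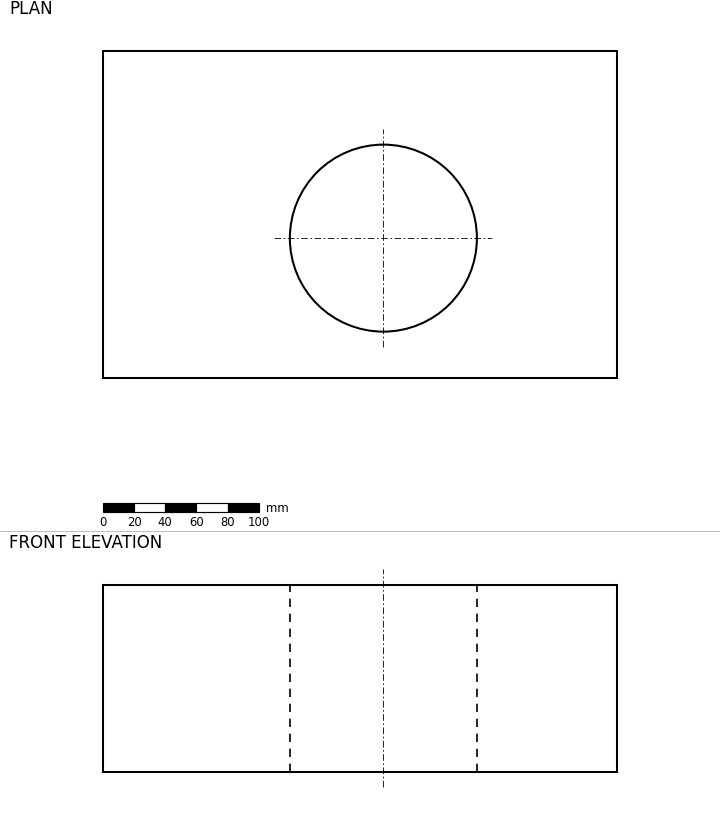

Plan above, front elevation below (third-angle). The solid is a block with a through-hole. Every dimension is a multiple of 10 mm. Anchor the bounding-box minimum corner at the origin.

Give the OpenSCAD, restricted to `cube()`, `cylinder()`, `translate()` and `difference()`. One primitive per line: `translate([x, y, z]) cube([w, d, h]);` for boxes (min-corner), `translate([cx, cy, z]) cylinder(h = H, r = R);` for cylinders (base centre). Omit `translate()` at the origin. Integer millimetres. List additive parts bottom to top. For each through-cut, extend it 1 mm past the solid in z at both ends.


difference() {
  cube([330, 210, 120]);
  translate([180, 90, -1]) cylinder(h = 122, r = 60);
}


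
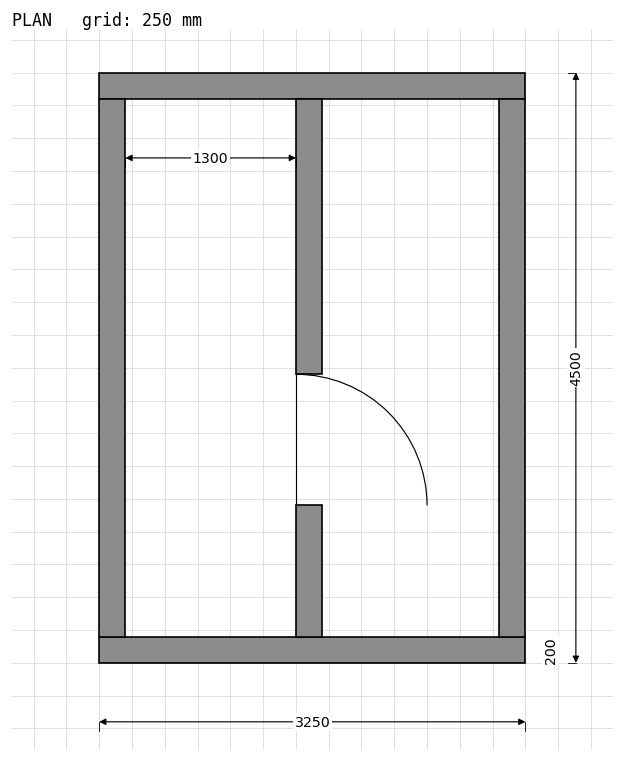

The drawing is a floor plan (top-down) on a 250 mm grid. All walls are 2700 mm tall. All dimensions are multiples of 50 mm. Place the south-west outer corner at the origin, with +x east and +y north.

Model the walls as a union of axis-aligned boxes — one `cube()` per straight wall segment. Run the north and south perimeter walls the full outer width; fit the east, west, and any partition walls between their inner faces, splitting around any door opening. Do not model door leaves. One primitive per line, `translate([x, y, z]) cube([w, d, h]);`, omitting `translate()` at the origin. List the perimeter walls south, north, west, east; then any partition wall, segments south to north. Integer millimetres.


cube([3250, 200, 2700]);
translate([0, 4300, 0]) cube([3250, 200, 2700]);
translate([0, 200, 0]) cube([200, 4100, 2700]);
translate([3050, 200, 0]) cube([200, 4100, 2700]);
translate([1500, 200, 0]) cube([200, 1000, 2700]);
translate([1500, 2200, 0]) cube([200, 2100, 2700]);


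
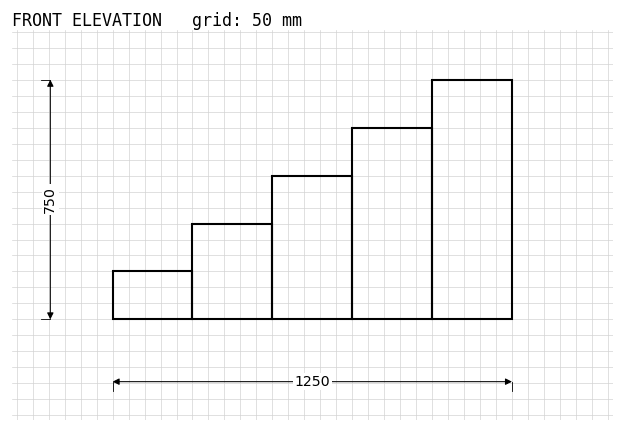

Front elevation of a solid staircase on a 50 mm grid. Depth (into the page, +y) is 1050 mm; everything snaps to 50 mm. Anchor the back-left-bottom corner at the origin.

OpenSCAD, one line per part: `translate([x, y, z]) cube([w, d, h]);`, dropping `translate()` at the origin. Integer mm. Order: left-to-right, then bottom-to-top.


cube([250, 1050, 150]);
translate([250, 0, 0]) cube([250, 1050, 300]);
translate([500, 0, 0]) cube([250, 1050, 450]);
translate([750, 0, 0]) cube([250, 1050, 600]);
translate([1000, 0, 0]) cube([250, 1050, 750]);


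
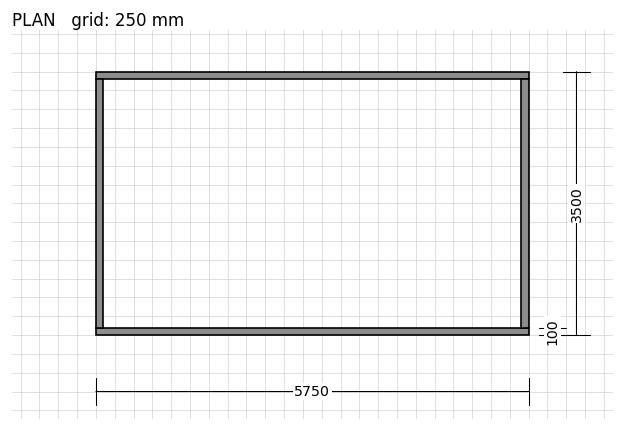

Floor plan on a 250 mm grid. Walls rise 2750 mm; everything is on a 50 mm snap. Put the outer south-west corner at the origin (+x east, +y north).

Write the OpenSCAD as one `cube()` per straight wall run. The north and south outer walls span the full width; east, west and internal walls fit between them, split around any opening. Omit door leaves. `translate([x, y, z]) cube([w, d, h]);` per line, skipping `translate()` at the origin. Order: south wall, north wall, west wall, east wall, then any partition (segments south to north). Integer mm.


cube([5750, 100, 2750]);
translate([0, 3400, 0]) cube([5750, 100, 2750]);
translate([0, 100, 0]) cube([100, 3300, 2750]);
translate([5650, 100, 0]) cube([100, 3300, 2750]);
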